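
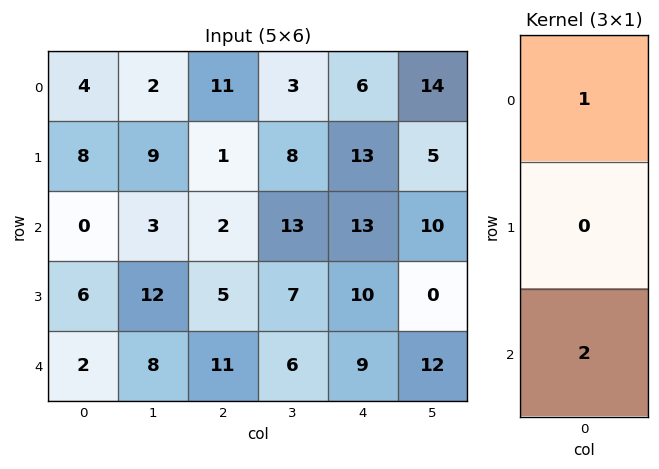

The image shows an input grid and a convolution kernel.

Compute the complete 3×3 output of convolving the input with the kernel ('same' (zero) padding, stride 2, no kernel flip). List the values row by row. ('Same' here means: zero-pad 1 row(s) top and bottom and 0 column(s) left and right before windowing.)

Output[0,0]: The receptive field on the zero-padded input at this output position is [0 / 4 / 8]. Elementwise product with the kernel and sum: 0·1 + 8·2.
Output[0,1]: The receptive field on the zero-padded input at this output position is [0 / 11 / 1]. Elementwise product with the kernel and sum: 0·1 + 1·2.

16 2 26
20 11 33
6 5 10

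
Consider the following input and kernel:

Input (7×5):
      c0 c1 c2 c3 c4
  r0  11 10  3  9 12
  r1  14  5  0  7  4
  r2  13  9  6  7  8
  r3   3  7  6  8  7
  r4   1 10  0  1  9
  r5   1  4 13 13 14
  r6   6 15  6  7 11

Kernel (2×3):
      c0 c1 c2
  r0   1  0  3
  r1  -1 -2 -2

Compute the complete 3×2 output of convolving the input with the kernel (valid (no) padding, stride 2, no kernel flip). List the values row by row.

-4 17
2 -6
-34 -40

Output[0,0]: The receptive field on the input at this output position is [11 10 3 / 14 5 0]. Elementwise product with the kernel and sum: 11·1 + 3·3 + 14·-1 + 5·-2 + 0·-2.
Output[0,1]: The receptive field on the input at this output position is [3 9 12 / 0 7 4]. Elementwise product with the kernel and sum: 3·1 + 12·3 + 0·-1 + 7·-2 + 4·-2.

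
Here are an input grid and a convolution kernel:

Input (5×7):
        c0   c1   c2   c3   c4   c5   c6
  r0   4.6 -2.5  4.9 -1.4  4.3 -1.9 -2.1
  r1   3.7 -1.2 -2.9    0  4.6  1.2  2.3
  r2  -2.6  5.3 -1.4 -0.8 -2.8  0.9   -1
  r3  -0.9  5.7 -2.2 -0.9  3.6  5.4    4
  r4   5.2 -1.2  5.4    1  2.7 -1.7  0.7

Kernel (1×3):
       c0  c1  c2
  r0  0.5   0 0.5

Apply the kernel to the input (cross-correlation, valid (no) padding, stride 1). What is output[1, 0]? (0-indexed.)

The receptive field on the input at this output position is [3.7 -1.2 -2.9]. Elementwise product with the kernel and sum: 3.7·0.5 + -2.9·0.5.

0.4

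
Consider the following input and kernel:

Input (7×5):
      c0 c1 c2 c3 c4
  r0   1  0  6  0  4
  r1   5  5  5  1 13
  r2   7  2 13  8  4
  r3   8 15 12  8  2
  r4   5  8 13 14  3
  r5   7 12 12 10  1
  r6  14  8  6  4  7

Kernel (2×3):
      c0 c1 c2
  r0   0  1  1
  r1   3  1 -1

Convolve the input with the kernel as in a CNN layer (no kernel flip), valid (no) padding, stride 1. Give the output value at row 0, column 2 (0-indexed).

7

The receptive field on the input at this output position is [6 0 4 / 5 1 13]. Elementwise product with the kernel and sum: 0·1 + 4·1 + 5·3 + 1·1 + 13·-1.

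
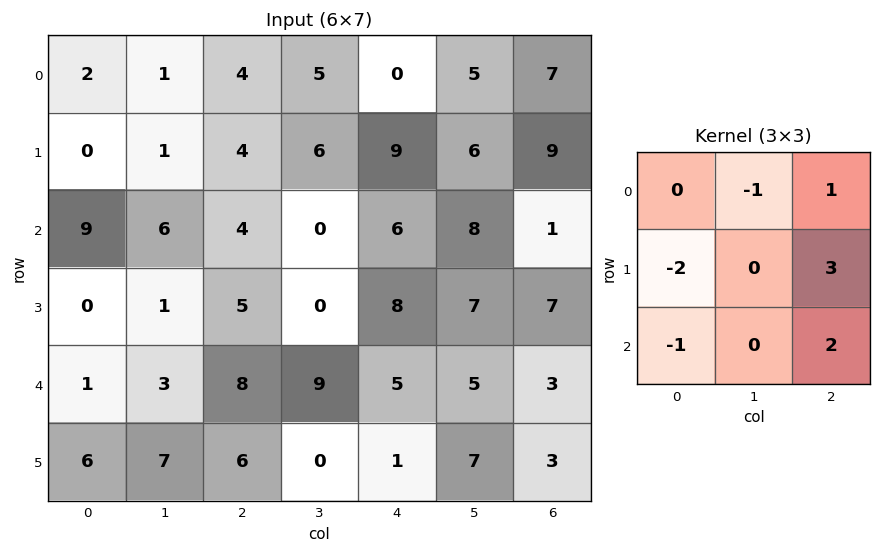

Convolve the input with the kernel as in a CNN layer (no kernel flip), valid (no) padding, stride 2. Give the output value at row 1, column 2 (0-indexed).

The receptive field on the input at this output position is [6 8 1 / 8 7 7 / 5 5 3]. Elementwise product with the kernel and sum: 8·-1 + 1·1 + 8·-2 + 7·3 + 5·-1 + 3·2.

-1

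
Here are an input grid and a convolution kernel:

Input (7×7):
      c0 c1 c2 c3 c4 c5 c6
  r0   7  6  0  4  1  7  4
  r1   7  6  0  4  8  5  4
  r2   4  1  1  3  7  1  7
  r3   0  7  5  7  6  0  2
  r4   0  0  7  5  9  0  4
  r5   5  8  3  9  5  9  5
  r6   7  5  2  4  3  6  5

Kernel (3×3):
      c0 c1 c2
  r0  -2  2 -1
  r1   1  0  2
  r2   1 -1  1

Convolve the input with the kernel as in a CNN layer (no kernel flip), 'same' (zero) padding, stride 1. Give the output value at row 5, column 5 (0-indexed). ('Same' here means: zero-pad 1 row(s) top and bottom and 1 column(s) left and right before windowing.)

The receptive field on the zero-padded input at this output position is [9 0 4 / 5 9 5 / 3 6 5]. Elementwise product with the kernel and sum: 9·-2 + 0·2 + 4·-1 + 5·1 + 5·2 + 3·1 + 6·-1 + 5·1.

-5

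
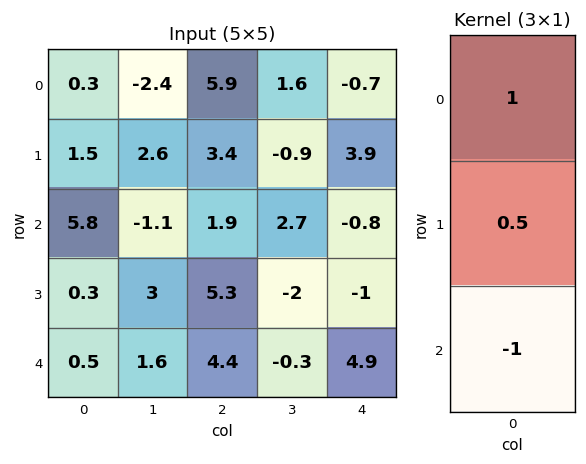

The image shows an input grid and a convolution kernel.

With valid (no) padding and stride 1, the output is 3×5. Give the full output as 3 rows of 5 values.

-4.75 0 5.7 -1.55 2.05
4.1 -0.95 -0.95 2.45 4.5
5.45 -1.2 0.15 2 -6.2

Output[0,0]: The receptive field on the input at this output position is [0.3 / 1.5 / 5.8]. Elementwise product with the kernel and sum: 0.3·1 + 1.5·0.5 + 5.8·-1.
Output[0,1]: The receptive field on the input at this output position is [-2.4 / 2.6 / -1.1]. Elementwise product with the kernel and sum: -2.4·1 + 2.6·0.5 + -1.1·-1.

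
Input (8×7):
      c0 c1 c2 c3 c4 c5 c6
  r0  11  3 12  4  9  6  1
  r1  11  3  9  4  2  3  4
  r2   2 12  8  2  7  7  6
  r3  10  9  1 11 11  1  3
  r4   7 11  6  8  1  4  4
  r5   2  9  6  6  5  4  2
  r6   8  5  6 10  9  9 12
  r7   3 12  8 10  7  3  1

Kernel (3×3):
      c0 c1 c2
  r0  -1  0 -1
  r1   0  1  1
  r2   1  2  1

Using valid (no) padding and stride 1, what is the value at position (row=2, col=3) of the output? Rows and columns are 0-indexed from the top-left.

The receptive field on the input at this output position is [2 7 7 / 11 11 1 / 8 1 4]. Elementwise product with the kernel and sum: 2·-1 + 7·-1 + 11·1 + 1·1 + 8·1 + 1·2 + 4·1.

17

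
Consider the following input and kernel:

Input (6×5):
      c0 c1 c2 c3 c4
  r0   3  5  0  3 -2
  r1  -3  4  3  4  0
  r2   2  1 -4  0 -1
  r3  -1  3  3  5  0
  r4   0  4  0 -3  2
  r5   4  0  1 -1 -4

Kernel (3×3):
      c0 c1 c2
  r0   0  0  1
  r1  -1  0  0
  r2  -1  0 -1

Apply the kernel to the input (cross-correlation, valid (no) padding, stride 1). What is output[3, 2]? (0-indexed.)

The receptive field on the input at this output position is [3 5 0 / 0 -3 2 / 1 -1 -4]. Elementwise product with the kernel and sum: 0·1 + 0·-1 + 1·-1 + -4·-1.

3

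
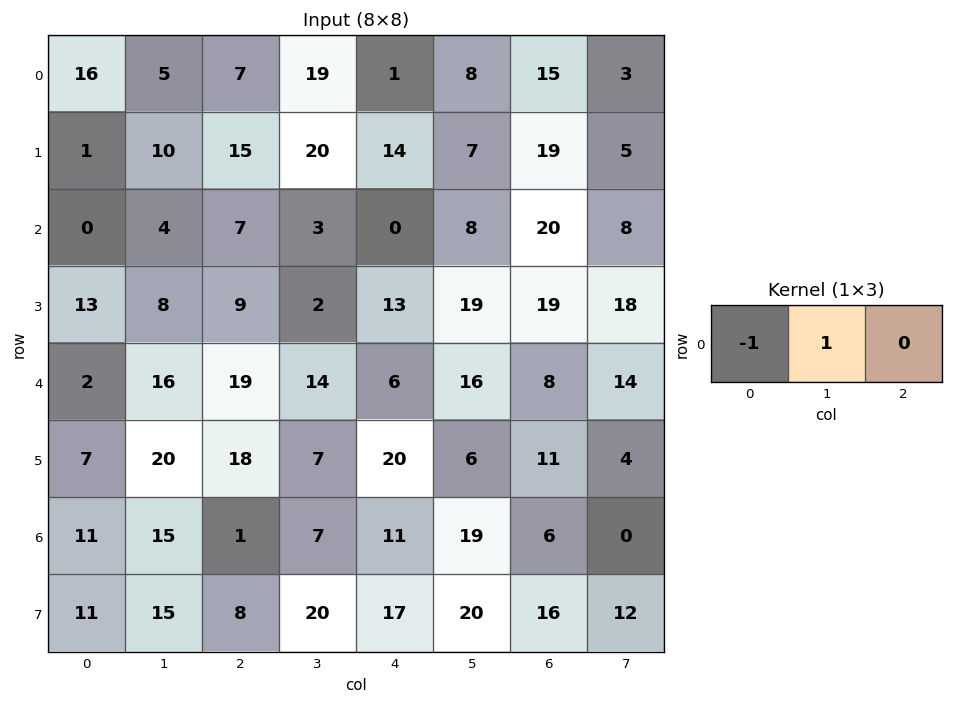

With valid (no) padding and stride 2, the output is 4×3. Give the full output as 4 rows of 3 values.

-11 12 7
4 -4 8
14 -5 10
4 6 8

Output[0,0]: The receptive field on the input at this output position is [16 5 7]. Elementwise product with the kernel and sum: 16·-1 + 5·1.
Output[0,1]: The receptive field on the input at this output position is [7 19 1]. Elementwise product with the kernel and sum: 7·-1 + 19·1.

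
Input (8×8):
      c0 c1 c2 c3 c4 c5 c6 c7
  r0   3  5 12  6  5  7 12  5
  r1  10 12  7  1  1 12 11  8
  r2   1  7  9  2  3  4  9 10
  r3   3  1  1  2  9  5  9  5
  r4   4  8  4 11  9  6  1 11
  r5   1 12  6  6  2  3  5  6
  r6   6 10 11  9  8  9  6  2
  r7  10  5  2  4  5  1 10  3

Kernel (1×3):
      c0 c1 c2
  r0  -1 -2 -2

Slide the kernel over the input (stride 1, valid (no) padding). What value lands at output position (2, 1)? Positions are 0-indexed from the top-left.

-29

The receptive field on the input at this output position is [7 9 2]. Elementwise product with the kernel and sum: 7·-1 + 9·-2 + 2·-2.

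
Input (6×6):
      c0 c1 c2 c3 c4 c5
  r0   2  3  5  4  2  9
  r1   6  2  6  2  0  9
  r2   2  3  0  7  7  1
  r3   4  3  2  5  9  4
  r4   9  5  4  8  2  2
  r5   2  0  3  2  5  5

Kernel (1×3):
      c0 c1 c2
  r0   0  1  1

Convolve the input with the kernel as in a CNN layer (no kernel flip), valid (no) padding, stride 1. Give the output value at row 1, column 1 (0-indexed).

The receptive field on the input at this output position is [2 6 2]. Elementwise product with the kernel and sum: 6·1 + 2·1.

8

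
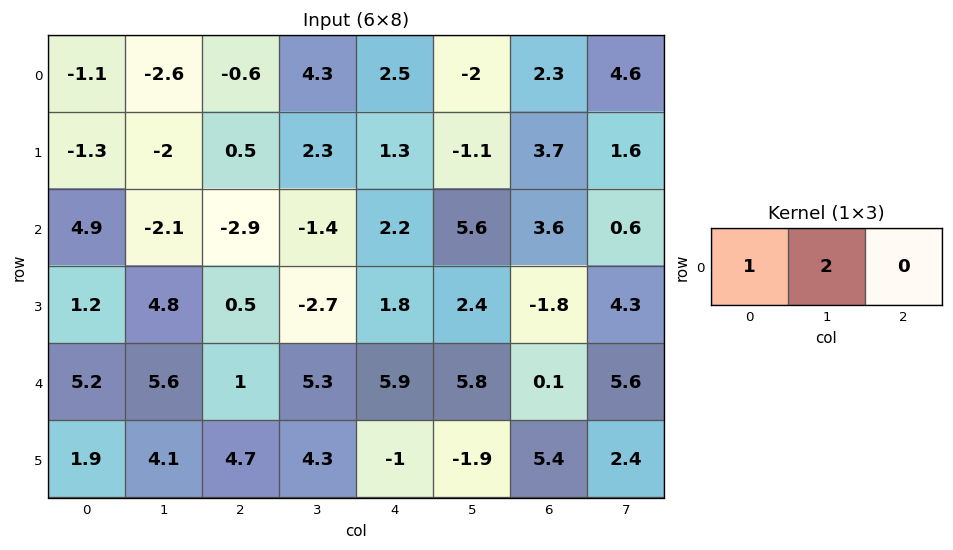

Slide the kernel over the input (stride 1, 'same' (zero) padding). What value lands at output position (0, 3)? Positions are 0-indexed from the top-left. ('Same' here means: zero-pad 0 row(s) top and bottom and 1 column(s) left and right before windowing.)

The receptive field on the zero-padded input at this output position is [-0.6 4.3 2.5]. Elementwise product with the kernel and sum: -0.6·1 + 4.3·2.

8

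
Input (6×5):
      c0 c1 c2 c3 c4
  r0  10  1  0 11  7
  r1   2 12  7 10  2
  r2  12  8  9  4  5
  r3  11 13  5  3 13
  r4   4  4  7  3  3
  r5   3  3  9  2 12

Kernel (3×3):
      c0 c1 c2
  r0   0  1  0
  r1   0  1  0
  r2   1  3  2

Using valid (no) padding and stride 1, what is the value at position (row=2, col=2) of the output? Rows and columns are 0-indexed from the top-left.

29

The receptive field on the input at this output position is [9 4 5 / 5 3 13 / 7 3 3]. Elementwise product with the kernel and sum: 4·1 + 3·1 + 7·1 + 3·3 + 3·2.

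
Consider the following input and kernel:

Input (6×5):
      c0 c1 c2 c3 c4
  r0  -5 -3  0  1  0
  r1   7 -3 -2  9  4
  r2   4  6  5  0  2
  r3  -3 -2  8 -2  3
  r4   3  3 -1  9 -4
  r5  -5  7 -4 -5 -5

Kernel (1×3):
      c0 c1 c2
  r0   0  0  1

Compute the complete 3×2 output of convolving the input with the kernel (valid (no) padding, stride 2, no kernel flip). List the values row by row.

Output[0,0]: The receptive field on the input at this output position is [-5 -3 0]. Elementwise product with the kernel and sum: 0·1.
Output[0,1]: The receptive field on the input at this output position is [0 1 0]. Elementwise product with the kernel and sum: 0·1.

0 0
5 2
-1 -4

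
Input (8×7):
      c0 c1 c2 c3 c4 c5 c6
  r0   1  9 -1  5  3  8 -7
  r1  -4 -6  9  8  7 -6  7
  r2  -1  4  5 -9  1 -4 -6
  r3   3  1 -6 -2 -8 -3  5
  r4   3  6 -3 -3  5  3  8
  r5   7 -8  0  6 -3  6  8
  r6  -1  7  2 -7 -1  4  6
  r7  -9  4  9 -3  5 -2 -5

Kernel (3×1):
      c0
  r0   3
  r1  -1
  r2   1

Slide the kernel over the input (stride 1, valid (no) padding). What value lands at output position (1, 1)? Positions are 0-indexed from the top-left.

-21

The receptive field on the input at this output position is [-6 / 4 / 1]. Elementwise product with the kernel and sum: -6·3 + 4·-1 + 1·1.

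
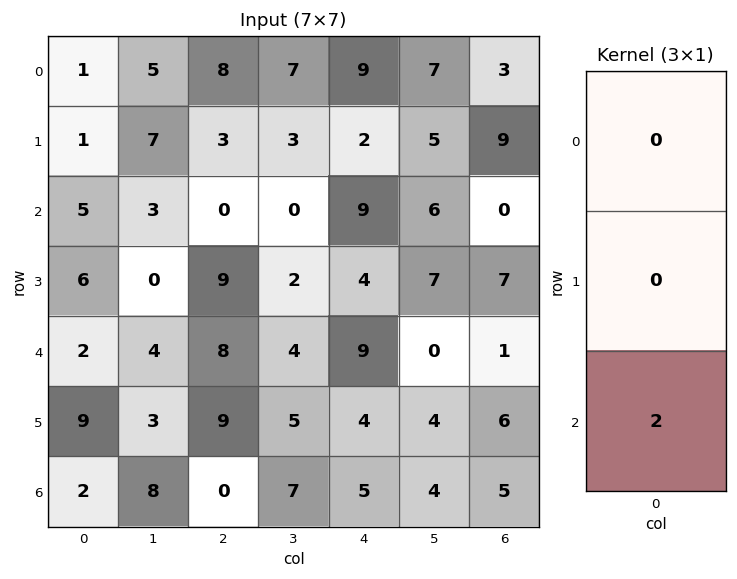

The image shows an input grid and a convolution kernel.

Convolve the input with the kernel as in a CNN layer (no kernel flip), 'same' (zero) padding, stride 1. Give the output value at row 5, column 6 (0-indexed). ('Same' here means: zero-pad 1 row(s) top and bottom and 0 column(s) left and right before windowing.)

10

The receptive field on the zero-padded input at this output position is [1 / 6 / 5]. Elementwise product with the kernel and sum: 5·2.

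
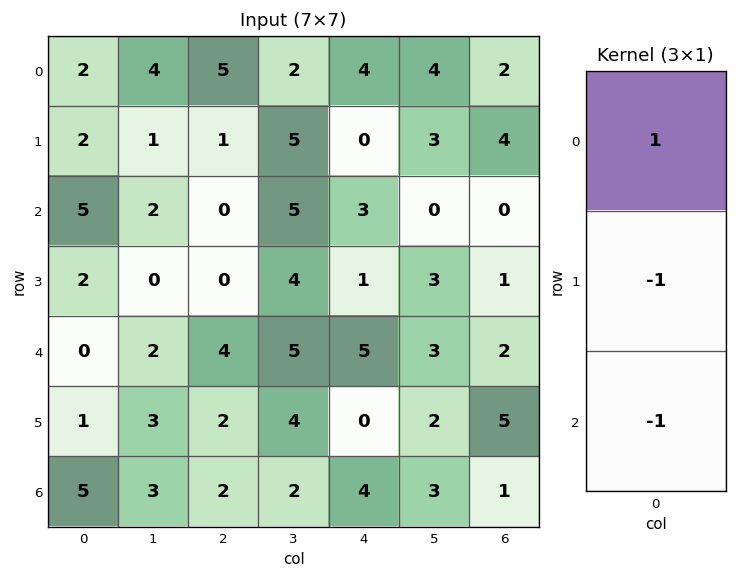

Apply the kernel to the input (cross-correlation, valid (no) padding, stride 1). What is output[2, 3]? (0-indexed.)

The receptive field on the input at this output position is [5 / 4 / 5]. Elementwise product with the kernel and sum: 5·1 + 4·-1 + 5·-1.

-4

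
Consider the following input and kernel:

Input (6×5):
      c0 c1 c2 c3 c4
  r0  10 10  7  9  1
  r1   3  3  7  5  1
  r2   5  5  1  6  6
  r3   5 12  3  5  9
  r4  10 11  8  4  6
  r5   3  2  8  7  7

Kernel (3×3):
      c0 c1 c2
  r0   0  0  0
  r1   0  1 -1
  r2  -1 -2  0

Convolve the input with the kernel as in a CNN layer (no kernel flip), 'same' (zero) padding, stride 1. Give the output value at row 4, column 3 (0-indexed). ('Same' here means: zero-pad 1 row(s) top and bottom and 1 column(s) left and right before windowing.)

The receptive field on the zero-padded input at this output position is [3 5 9 / 8 4 6 / 8 7 7]. Elementwise product with the kernel and sum: 4·1 + 6·-1 + 8·-1 + 7·-2.

-24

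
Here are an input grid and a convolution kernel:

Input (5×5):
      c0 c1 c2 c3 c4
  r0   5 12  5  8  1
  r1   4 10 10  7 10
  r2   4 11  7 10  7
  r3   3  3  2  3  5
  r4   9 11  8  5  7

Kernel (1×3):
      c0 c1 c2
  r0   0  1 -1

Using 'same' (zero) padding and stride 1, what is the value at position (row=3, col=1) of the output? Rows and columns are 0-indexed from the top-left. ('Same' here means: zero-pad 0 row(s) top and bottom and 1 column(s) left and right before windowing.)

The receptive field on the zero-padded input at this output position is [3 3 2]. Elementwise product with the kernel and sum: 3·1 + 2·-1.

1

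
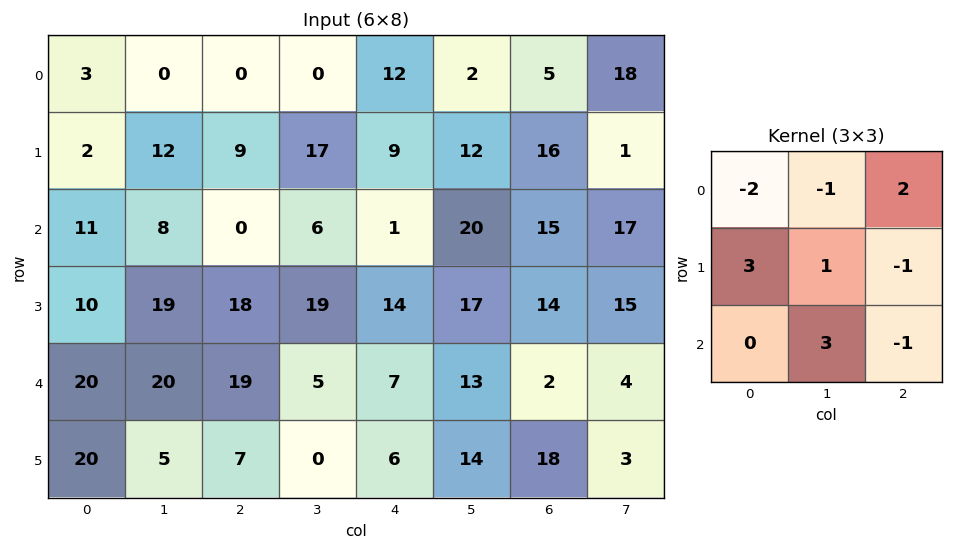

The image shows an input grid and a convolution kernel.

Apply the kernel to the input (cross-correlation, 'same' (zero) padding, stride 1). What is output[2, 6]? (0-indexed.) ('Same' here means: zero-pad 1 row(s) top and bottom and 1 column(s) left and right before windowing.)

The receptive field on the zero-padded input at this output position is [12 16 1 / 20 15 17 / 17 14 15]. Elementwise product with the kernel and sum: 12·-2 + 16·-1 + 1·2 + 20·3 + 15·1 + 17·-1 + 14·3 + 15·-1.

47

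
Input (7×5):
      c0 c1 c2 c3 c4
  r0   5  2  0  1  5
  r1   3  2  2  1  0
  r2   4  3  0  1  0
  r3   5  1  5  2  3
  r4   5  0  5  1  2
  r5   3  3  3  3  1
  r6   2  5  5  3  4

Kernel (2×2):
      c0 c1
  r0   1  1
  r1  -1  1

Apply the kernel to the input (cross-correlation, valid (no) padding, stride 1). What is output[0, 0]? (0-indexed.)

The receptive field on the input at this output position is [5 2 / 3 2]. Elementwise product with the kernel and sum: 5·1 + 2·1 + 3·-1 + 2·1.

6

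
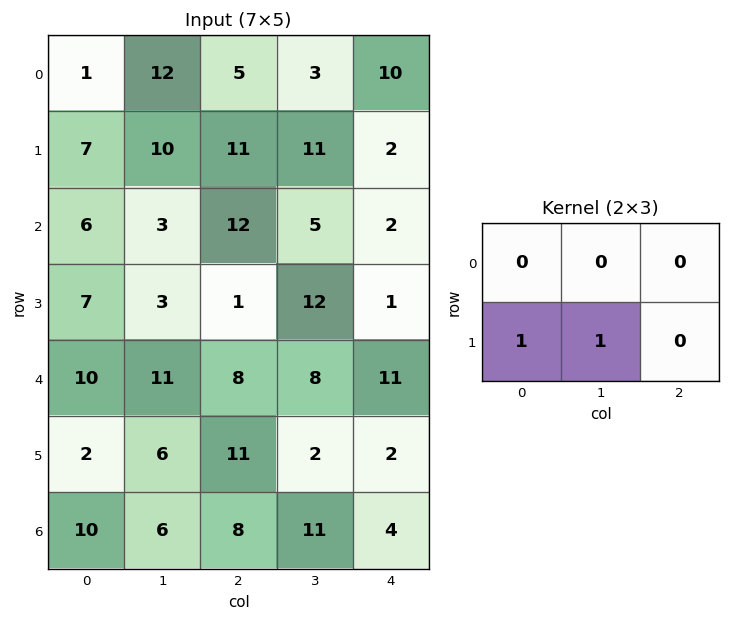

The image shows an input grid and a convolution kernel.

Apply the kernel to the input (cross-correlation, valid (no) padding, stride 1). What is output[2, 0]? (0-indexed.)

The receptive field on the input at this output position is [6 3 12 / 7 3 1]. Elementwise product with the kernel and sum: 7·1 + 3·1.

10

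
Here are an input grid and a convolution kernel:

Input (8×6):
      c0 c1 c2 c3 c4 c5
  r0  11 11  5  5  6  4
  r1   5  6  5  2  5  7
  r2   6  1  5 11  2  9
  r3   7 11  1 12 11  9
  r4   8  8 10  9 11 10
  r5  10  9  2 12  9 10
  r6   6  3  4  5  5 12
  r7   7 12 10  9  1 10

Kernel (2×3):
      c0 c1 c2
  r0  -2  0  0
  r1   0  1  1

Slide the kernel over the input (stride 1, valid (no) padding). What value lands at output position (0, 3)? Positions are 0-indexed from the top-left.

The receptive field on the input at this output position is [5 6 4 / 2 5 7]. Elementwise product with the kernel and sum: 5·-2 + 5·1 + 7·1.

2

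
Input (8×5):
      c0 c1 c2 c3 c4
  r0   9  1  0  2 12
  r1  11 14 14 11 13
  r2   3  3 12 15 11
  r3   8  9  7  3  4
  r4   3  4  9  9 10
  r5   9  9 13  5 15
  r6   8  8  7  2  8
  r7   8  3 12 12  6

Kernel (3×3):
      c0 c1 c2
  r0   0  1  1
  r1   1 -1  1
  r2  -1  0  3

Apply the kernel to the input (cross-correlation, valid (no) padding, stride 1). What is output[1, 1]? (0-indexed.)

31

The receptive field on the input at this output position is [14 14 11 / 3 12 15 / 9 7 3]. Elementwise product with the kernel and sum: 14·1 + 11·1 + 3·1 + 12·-1 + 15·1 + 9·-1 + 3·3.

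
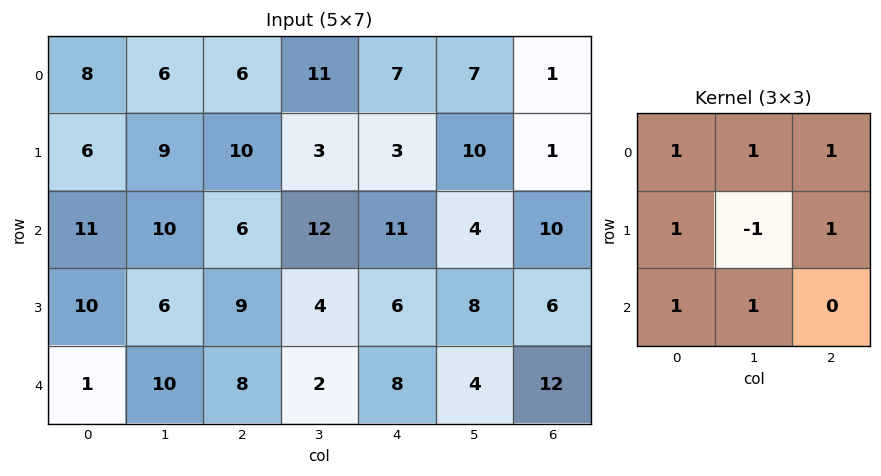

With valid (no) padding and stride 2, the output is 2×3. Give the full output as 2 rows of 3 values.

Output[0,0]: The receptive field on the input at this output position is [8 6 6 / 6 9 10 / 11 10 6]. Elementwise product with the kernel and sum: 8·1 + 6·1 + 6·1 + 6·1 + 9·-1 + 10·1 + 11·1 + 10·1.

48 52 24
51 50 41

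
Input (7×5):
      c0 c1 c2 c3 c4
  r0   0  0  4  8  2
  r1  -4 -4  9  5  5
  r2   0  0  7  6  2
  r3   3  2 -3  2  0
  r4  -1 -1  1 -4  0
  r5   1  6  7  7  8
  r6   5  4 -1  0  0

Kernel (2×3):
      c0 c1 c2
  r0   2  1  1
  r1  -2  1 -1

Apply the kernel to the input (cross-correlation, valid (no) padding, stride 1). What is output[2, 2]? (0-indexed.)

The receptive field on the input at this output position is [7 6 2 / -3 2 0]. Elementwise product with the kernel and sum: 7·2 + 6·1 + 2·1 + -3·-2 + 2·1 + 0·-1.

30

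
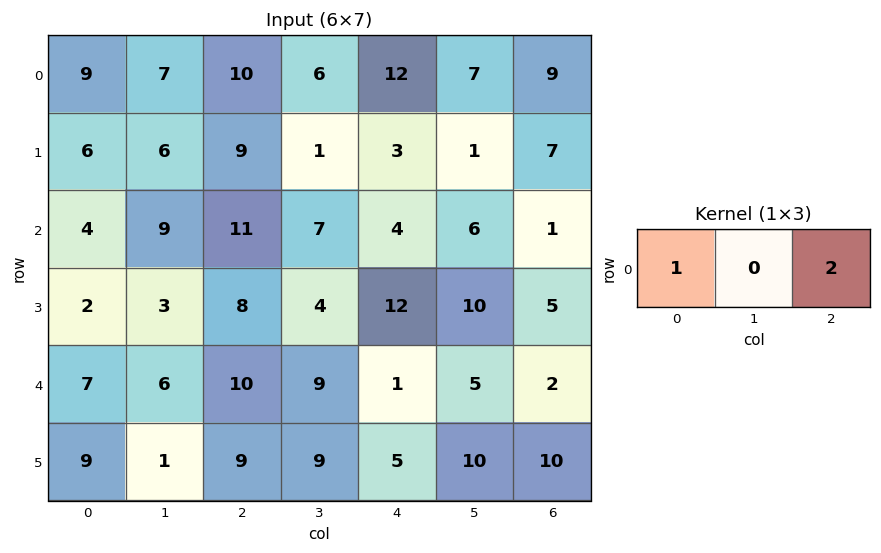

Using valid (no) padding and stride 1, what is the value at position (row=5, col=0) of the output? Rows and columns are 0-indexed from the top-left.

The receptive field on the input at this output position is [9 1 9]. Elementwise product with the kernel and sum: 9·1 + 9·2.

27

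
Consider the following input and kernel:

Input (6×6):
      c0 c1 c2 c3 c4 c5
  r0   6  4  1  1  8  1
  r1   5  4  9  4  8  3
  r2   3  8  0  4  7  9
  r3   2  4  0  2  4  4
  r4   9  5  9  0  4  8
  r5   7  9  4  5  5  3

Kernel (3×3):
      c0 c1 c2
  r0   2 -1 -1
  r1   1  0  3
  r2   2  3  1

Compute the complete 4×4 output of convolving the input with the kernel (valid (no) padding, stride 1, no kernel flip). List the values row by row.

Output[0,0]: The receptive field on the input at this output position is [6 4 1 / 5 4 9 / 3 8 0]. Elementwise product with the kernel and sum: 6·2 + 4·-1 + 1·-1 + 5·1 + 9·3 + 3·2 + 8·3 + 0·1.

69 42 45 44
16 25 37 48
42 59 23 26
81 46 43 48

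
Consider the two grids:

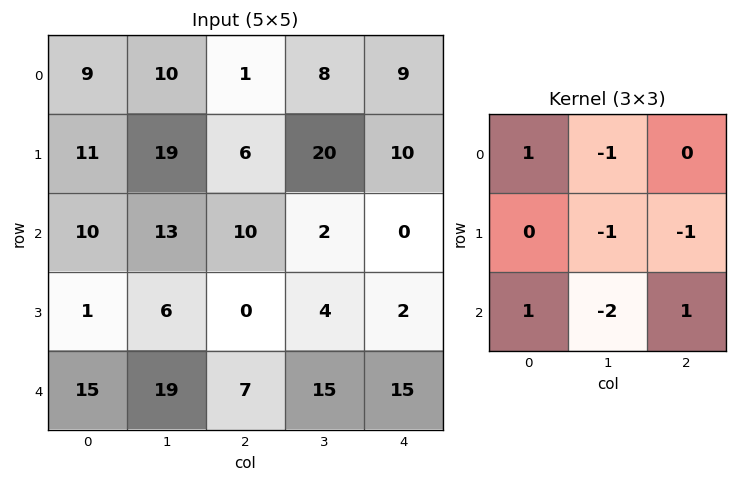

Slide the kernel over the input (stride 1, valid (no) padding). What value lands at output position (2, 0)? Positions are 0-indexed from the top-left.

The receptive field on the input at this output position is [10 13 10 / 1 6 0 / 15 19 7]. Elementwise product with the kernel and sum: 10·1 + 13·-1 + 6·-1 + 0·-1 + 15·1 + 19·-2 + 7·1.

-25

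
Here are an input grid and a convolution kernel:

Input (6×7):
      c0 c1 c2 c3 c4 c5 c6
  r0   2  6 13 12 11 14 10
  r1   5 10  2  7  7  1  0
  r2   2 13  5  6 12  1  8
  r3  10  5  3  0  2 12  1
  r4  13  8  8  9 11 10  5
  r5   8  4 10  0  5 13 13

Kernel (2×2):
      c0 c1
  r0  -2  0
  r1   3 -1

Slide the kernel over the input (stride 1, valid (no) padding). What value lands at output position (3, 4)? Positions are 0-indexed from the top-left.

19

The receptive field on the input at this output position is [2 12 / 11 10]. Elementwise product with the kernel and sum: 2·-2 + 11·3 + 10·-1.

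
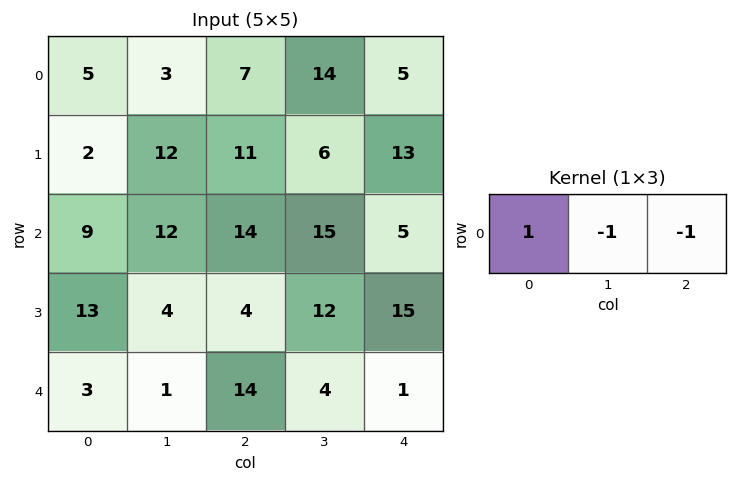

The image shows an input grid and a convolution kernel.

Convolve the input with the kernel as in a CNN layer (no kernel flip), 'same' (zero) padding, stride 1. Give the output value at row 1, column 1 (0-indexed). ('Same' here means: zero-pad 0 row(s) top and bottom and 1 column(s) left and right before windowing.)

The receptive field on the zero-padded input at this output position is [2 12 11]. Elementwise product with the kernel and sum: 2·1 + 12·-1 + 11·-1.

-21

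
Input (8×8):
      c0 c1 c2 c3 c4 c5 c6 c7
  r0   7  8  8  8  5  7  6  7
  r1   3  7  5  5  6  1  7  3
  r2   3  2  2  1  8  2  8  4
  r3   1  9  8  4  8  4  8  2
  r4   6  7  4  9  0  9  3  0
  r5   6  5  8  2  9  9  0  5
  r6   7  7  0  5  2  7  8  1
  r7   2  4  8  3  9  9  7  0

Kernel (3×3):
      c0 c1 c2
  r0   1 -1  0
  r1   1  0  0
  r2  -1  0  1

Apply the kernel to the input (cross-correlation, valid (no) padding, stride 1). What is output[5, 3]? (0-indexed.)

4

The receptive field on the input at this output position is [2 9 9 / 5 2 7 / 3 9 9]. Elementwise product with the kernel and sum: 2·1 + 9·-1 + 5·1 + 3·-1 + 9·1.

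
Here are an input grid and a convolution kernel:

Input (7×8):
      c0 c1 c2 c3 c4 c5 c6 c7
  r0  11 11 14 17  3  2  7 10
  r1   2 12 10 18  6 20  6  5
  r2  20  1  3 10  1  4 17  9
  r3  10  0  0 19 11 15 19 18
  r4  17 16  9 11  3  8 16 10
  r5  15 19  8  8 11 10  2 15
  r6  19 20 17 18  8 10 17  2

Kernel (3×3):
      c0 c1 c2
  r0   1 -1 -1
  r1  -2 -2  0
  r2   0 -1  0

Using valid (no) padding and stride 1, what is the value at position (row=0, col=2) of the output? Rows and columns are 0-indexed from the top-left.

The receptive field on the input at this output position is [14 17 3 / 10 18 6 / 3 10 1]. Elementwise product with the kernel and sum: 14·1 + 17·-1 + 3·-1 + 10·-2 + 18·-2 + 10·-1.

-72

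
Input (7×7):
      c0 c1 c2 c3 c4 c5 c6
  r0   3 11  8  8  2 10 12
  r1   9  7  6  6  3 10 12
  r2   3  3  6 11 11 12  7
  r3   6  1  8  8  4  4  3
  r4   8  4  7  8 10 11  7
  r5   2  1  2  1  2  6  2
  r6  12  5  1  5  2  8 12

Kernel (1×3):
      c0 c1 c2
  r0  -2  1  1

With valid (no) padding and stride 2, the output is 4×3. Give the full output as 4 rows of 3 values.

Output[0,0]: The receptive field on the input at this output position is [3 11 8]. Elementwise product with the kernel and sum: 3·-2 + 11·1 + 8·1.

13 -6 18
3 10 -3
-5 4 -2
-18 5 16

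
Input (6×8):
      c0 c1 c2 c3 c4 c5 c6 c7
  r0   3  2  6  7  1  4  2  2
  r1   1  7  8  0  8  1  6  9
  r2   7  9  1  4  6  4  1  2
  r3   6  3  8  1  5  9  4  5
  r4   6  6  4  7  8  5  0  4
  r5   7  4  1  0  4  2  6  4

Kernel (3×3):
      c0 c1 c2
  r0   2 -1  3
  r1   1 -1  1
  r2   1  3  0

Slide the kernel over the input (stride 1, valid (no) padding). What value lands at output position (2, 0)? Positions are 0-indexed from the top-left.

The receptive field on the input at this output position is [7 9 1 / 6 3 8 / 6 6 4]. Elementwise product with the kernel and sum: 7·2 + 9·-1 + 1·3 + 6·1 + 3·-1 + 8·1 + 6·1 + 6·3.

43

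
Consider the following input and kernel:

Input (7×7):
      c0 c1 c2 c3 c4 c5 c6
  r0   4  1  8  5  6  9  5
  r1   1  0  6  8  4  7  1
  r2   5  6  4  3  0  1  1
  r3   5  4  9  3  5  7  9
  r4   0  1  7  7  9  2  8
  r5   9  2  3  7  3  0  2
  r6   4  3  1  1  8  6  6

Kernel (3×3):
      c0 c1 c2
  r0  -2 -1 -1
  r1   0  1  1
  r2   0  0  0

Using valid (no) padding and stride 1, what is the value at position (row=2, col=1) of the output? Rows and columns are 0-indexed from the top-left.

-7

The receptive field on the input at this output position is [6 4 3 / 4 9 3 / 1 7 7]. Elementwise product with the kernel and sum: 6·-2 + 4·-1 + 3·-1 + 9·1 + 3·1.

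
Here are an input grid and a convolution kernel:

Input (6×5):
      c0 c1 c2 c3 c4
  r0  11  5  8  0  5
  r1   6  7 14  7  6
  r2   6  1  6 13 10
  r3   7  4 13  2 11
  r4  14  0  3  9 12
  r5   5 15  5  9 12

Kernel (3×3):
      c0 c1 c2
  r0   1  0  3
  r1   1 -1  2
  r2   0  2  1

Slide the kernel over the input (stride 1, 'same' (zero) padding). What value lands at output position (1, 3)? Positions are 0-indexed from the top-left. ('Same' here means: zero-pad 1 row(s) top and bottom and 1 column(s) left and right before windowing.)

The receptive field on the zero-padded input at this output position is [8 0 5 / 14 7 6 / 6 13 10]. Elementwise product with the kernel and sum: 8·1 + 5·3 + 14·1 + 7·-1 + 6·2 + 13·2 + 10·1.

78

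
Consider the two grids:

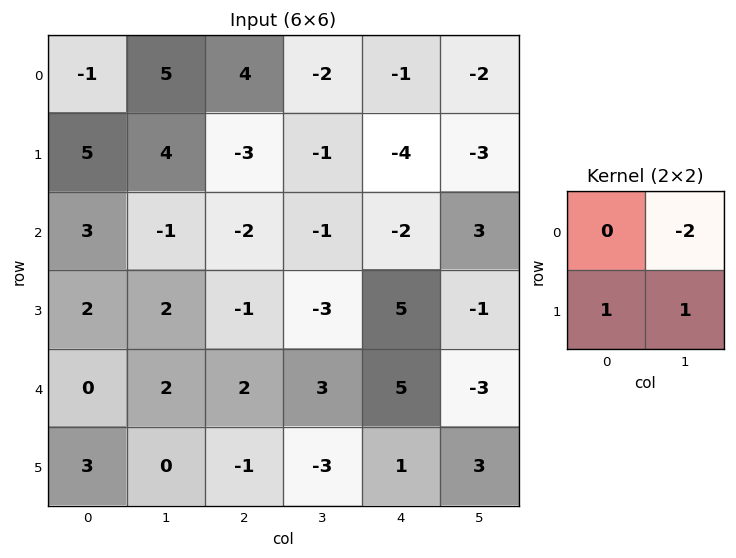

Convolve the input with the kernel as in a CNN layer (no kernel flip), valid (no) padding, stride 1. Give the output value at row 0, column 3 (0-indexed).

The receptive field on the input at this output position is [-2 -1 / -1 -4]. Elementwise product with the kernel and sum: -1·-2 + -1·1 + -4·1.

-3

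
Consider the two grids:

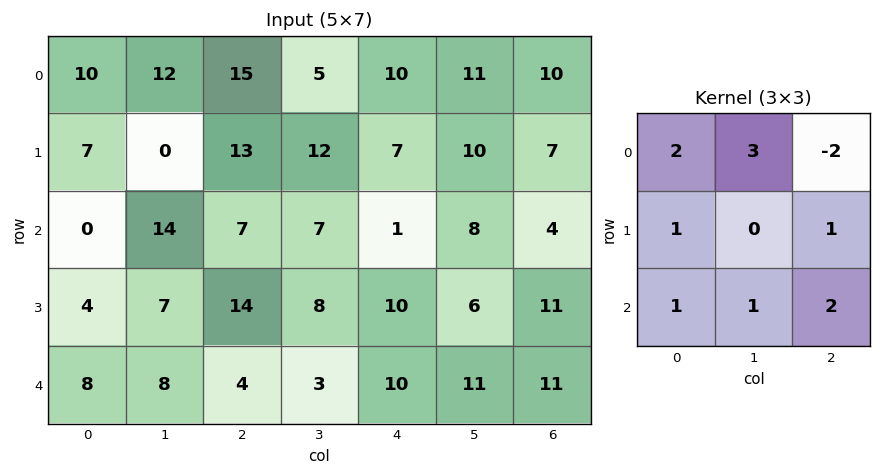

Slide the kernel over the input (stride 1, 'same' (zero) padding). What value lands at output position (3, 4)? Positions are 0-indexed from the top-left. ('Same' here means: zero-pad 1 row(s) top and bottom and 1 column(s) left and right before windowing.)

The receptive field on the zero-padded input at this output position is [7 1 8 / 8 10 6 / 3 10 11]. Elementwise product with the kernel and sum: 7·2 + 1·3 + 8·-2 + 8·1 + 6·1 + 3·1 + 10·1 + 11·2.

50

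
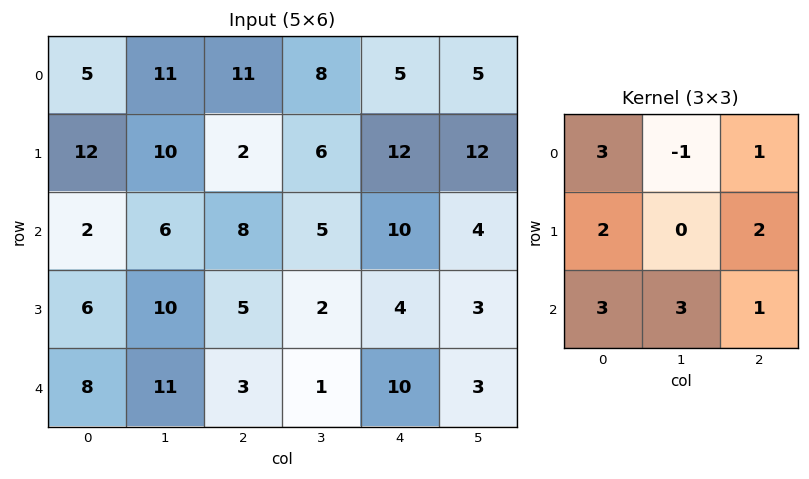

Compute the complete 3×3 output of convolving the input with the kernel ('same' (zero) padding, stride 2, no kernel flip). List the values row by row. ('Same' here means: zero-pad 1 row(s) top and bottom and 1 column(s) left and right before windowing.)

Output[0,0]: The receptive field on the zero-padded input at this output position is [0 0 0 / 0 5 11 / 0 12 10]. Elementwise product with the kernel and sum: 0·3 + 0·-1 + 0·1 + 0·2 + 11·2 + 0·3 + 12·3 + 10·1.

68 80 92
38 103 57
26 51 13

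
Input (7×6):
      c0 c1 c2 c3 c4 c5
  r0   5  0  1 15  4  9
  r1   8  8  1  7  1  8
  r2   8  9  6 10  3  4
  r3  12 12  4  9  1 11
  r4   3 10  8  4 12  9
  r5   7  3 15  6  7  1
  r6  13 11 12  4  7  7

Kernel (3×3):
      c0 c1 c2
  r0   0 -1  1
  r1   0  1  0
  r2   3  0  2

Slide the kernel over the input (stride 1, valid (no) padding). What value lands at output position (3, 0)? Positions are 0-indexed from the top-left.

53

The receptive field on the input at this output position is [12 12 4 / 3 10 8 / 7 3 15]. Elementwise product with the kernel and sum: 12·-1 + 4·1 + 10·1 + 7·3 + 15·2.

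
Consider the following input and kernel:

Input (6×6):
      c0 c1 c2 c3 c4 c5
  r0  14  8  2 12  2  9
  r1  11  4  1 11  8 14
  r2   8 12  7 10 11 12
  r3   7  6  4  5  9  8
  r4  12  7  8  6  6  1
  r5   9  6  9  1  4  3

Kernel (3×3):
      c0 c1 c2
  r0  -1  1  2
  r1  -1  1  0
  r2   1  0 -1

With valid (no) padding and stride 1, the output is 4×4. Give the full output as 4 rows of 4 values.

-8 17 20 3
2 15 24 23
21 14 28 34
2 14 22 18

Output[0,0]: The receptive field on the input at this output position is [14 8 2 / 11 4 1 / 8 12 7]. Elementwise product with the kernel and sum: 14·-1 + 8·1 + 2·2 + 11·-1 + 4·1 + 8·1 + 7·-1.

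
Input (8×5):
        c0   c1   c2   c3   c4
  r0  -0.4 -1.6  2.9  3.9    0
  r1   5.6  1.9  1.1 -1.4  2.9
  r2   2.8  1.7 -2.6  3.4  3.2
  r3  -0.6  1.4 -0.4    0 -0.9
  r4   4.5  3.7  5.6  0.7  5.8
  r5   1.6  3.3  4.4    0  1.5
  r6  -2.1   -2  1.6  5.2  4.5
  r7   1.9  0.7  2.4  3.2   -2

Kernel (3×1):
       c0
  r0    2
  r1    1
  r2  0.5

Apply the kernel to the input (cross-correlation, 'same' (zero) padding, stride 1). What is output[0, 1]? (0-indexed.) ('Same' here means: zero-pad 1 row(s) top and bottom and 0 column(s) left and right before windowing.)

The receptive field on the zero-padded input at this output position is [0 / -1.6 / 1.9]. Elementwise product with the kernel and sum: 0·2 + -1.6·1 + 1.9·0.5.

-0.65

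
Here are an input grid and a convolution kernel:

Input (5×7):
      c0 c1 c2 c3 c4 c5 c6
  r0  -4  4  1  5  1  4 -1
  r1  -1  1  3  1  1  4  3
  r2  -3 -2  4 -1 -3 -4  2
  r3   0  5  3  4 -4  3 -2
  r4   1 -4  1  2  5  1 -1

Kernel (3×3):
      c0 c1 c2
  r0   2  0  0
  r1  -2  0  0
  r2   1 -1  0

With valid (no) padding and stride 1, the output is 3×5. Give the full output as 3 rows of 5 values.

-7 0 1 10 1
-1 8 -3 12 1
-1 -19 1 -13 6

Output[0,0]: The receptive field on the input at this output position is [-4 4 1 / -1 1 3 / -3 -2 4]. Elementwise product with the kernel and sum: -4·2 + -1·-2 + -3·1 + -2·-1.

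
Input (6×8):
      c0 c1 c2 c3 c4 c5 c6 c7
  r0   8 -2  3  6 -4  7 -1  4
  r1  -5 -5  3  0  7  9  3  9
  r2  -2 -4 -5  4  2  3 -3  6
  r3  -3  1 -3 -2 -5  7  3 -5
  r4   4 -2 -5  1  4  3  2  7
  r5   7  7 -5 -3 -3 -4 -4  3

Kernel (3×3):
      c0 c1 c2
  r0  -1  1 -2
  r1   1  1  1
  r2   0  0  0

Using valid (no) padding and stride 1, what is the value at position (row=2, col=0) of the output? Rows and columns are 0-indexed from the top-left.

3

The receptive field on the input at this output position is [-2 -4 -5 / -3 1 -3 / 4 -2 -5]. Elementwise product with the kernel and sum: -2·-1 + -4·1 + -5·-2 + -3·1 + 1·1 + -3·1.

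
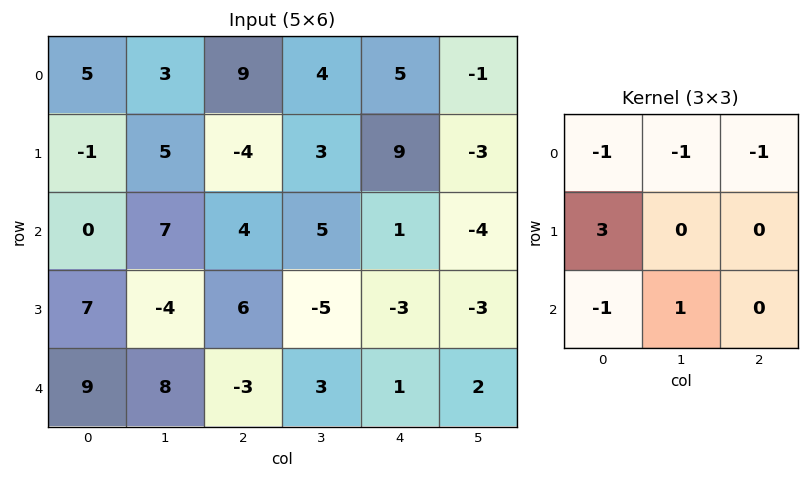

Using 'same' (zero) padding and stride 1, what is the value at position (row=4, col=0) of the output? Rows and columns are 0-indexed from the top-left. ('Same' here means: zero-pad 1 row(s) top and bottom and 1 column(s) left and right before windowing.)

The receptive field on the zero-padded input at this output position is [0 7 -4 / 0 9 8 / 0 0 0]. Elementwise product with the kernel and sum: 0·-1 + 7·-1 + -4·-1 + 0·3 + 0·-1 + 0·1.

-3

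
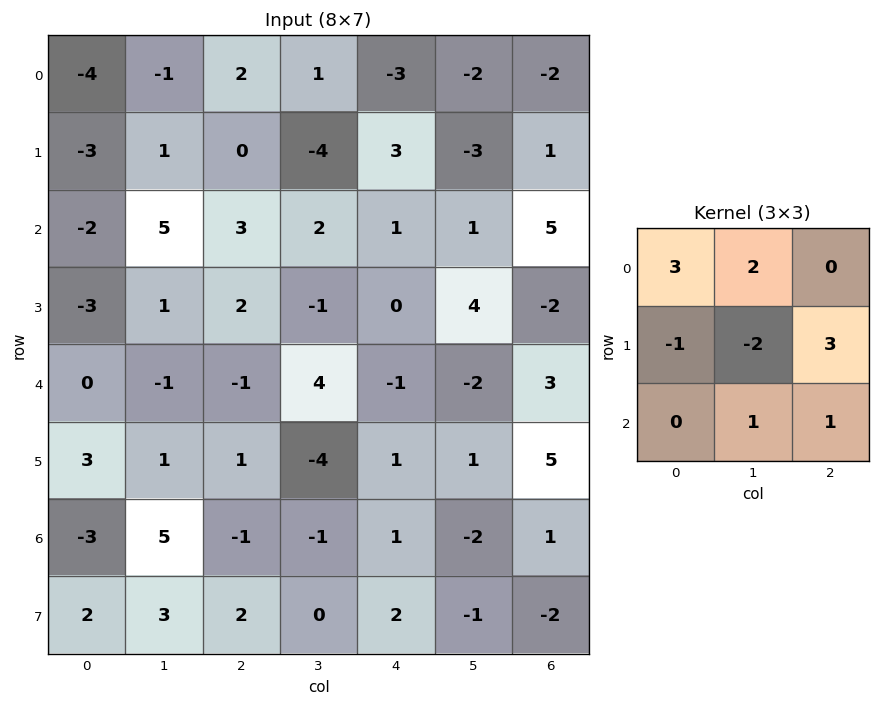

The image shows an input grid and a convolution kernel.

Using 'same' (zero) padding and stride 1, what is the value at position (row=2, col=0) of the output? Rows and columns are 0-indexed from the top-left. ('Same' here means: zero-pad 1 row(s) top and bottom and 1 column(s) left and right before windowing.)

11

The receptive field on the zero-padded input at this output position is [0 -3 1 / 0 -2 5 / 0 -3 1]. Elementwise product with the kernel and sum: 0·3 + -3·2 + 0·-1 + -2·-2 + 5·3 + -3·1 + 1·1.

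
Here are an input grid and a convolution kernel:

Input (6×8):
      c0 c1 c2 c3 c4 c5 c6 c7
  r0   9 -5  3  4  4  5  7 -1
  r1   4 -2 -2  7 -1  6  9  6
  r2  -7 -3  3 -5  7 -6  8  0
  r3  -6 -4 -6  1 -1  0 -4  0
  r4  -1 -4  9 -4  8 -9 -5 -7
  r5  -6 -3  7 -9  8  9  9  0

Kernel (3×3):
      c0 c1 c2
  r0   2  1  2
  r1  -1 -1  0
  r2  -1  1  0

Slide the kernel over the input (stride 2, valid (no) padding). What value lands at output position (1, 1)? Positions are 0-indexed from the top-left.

7

The receptive field on the input at this output position is [3 -5 7 / -6 1 -1 / 9 -4 8]. Elementwise product with the kernel and sum: 3·2 + -5·1 + 7·2 + -6·-1 + 1·-1 + 9·-1 + -4·1.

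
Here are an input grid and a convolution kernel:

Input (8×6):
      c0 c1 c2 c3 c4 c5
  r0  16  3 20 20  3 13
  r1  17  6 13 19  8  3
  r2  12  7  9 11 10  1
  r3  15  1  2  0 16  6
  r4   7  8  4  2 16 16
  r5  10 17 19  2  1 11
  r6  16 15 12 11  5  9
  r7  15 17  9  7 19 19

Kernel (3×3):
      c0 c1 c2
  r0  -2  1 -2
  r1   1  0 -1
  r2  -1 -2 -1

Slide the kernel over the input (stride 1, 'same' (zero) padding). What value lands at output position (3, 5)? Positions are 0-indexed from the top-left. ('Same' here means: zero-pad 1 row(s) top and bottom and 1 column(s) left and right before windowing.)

The receptive field on the zero-padded input at this output position is [10 1 0 / 16 6 0 / 16 16 0]. Elementwise product with the kernel and sum: 10·-2 + 1·1 + 0·-2 + 16·1 + 0·-1 + 16·-1 + 16·-2 + 0·-1.

-51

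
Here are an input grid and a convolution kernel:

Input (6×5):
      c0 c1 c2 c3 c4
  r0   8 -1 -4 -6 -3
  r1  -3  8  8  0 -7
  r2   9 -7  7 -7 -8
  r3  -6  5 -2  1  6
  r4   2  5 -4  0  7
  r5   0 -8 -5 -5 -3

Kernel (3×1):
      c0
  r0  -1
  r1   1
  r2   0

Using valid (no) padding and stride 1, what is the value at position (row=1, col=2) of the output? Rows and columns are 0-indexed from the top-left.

-1

The receptive field on the input at this output position is [8 / 7 / -2]. Elementwise product with the kernel and sum: 8·-1 + 7·1.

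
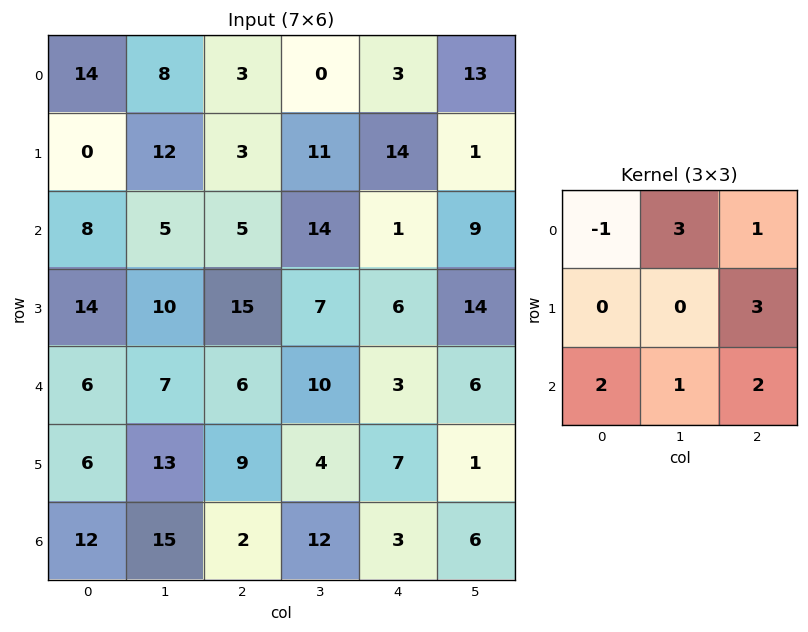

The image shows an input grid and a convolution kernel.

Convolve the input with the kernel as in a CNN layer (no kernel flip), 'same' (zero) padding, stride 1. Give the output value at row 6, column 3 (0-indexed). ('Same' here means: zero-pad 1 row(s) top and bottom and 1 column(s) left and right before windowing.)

19

The receptive field on the zero-padded input at this output position is [9 4 7 / 2 12 3 / 0 0 0]. Elementwise product with the kernel and sum: 9·-1 + 4·3 + 7·1 + 3·3 + 0·2 + 0·1 + 0·2.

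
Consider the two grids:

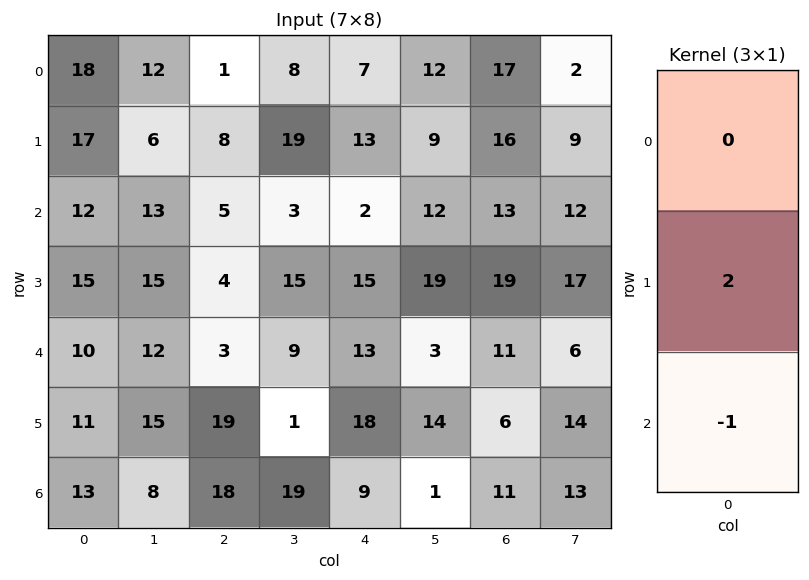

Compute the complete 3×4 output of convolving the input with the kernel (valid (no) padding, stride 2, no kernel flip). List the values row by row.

22 11 24 19
20 5 17 27
9 20 27 1

Output[0,0]: The receptive field on the input at this output position is [18 / 17 / 12]. Elementwise product with the kernel and sum: 17·2 + 12·-1.
Output[0,1]: The receptive field on the input at this output position is [1 / 8 / 5]. Elementwise product with the kernel and sum: 8·2 + 5·-1.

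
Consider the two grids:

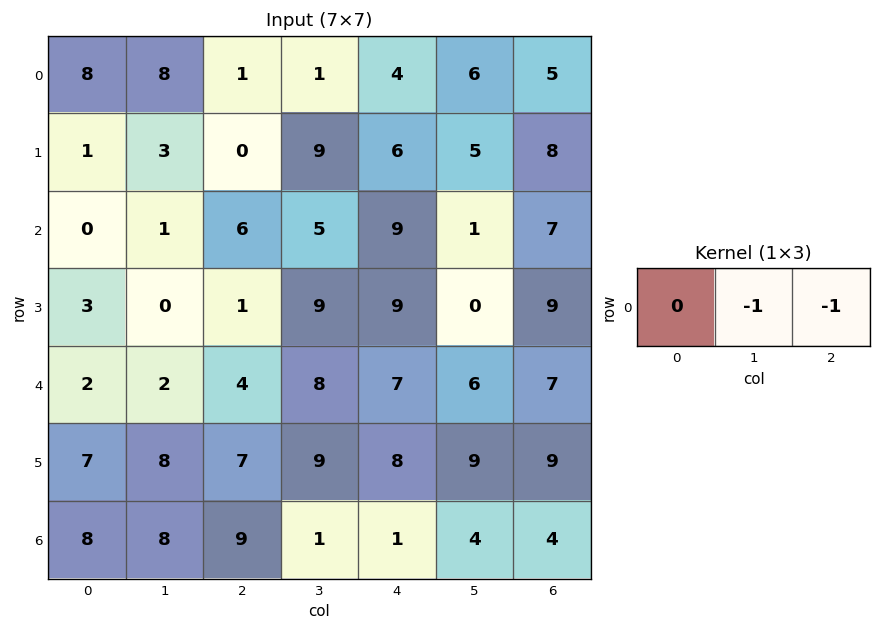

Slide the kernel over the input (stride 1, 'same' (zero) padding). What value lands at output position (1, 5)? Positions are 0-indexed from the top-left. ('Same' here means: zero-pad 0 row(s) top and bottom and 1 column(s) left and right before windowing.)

The receptive field on the zero-padded input at this output position is [6 5 8]. Elementwise product with the kernel and sum: 5·-1 + 8·-1.

-13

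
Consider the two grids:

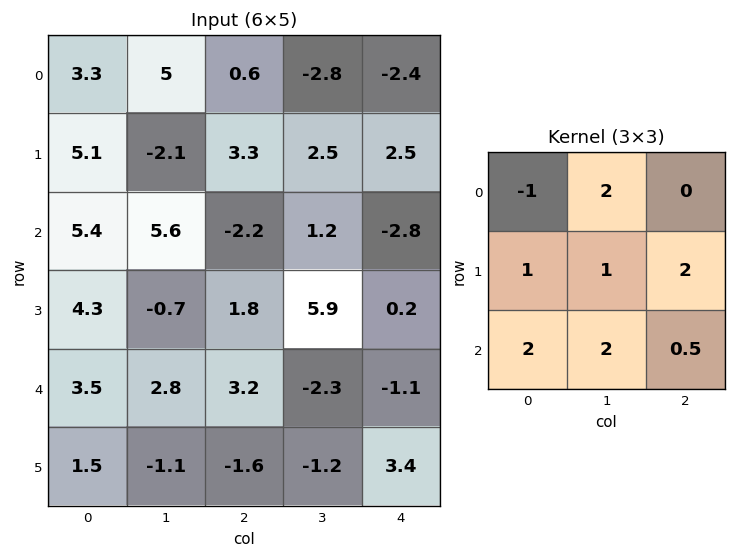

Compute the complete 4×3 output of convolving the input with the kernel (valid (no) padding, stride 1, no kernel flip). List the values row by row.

37.2 9.8 1.2
5.4 19.65 10.6
27.2 13.75 13.95
7 -0.3 4.8

Output[0,0]: The receptive field on the input at this output position is [3.3 5 0.6 / 5.1 -2.1 3.3 / 5.4 5.6 -2.2]. Elementwise product with the kernel and sum: 3.3·-1 + 5·2 + 5.1·1 + -2.1·1 + 3.3·2 + 5.4·2 + 5.6·2 + -2.2·0.5.
Output[0,1]: The receptive field on the input at this output position is [5 0.6 -2.8 / -2.1 3.3 2.5 / 5.6 -2.2 1.2]. Elementwise product with the kernel and sum: 5·-1 + 0.6·2 + -2.1·1 + 3.3·1 + 2.5·2 + 5.6·2 + -2.2·2 + 1.2·0.5.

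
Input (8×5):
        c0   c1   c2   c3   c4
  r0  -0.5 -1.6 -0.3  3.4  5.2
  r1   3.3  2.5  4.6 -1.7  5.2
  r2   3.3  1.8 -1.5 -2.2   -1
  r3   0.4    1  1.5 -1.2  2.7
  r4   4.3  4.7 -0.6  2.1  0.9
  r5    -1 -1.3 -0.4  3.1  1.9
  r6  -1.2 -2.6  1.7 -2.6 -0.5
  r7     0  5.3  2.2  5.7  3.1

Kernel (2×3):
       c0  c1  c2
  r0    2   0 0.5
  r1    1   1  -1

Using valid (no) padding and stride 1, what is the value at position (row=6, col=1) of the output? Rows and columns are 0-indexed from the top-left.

The receptive field on the input at this output position is [-2.6 1.7 -2.6 / 5.3 2.2 5.7]. Elementwise product with the kernel and sum: -2.6·2 + -2.6·0.5 + 5.3·1 + 2.2·1 + 5.7·-1.

-4.7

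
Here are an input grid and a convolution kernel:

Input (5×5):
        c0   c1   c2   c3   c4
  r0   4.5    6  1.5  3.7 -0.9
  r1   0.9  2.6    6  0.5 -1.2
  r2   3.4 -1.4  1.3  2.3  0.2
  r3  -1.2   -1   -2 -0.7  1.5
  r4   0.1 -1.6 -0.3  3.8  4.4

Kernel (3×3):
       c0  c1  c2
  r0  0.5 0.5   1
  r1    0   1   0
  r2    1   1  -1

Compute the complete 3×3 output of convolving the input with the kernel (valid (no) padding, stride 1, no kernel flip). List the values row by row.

Output[0,0]: The receptive field on the input at this output position is [4.5 6 1.5 / 0.9 2.6 6 / 3.4 -1.4 1.3]. Elementwise product with the kernel and sum: 4.5·0.5 + 6·0.5 + 1.5·1 + 2.6·1 + 3.4·1 + -1.4·1 + 1.3·-1.
Output[0,1]: The receptive field on the input at this output position is [6 1.5 3.7 / 2.6 6 0.5 / -1.4 1.3 2.3]. Elementwise product with the kernel and sum: 6·0.5 + 1.5·0.5 + 3.7·1 + 6·1 + -1.4·1 + 1.3·1 + 2.3·-1.

10.05 11.05 5.6
6.15 3.8 0.15
0.1 -5.45 0.4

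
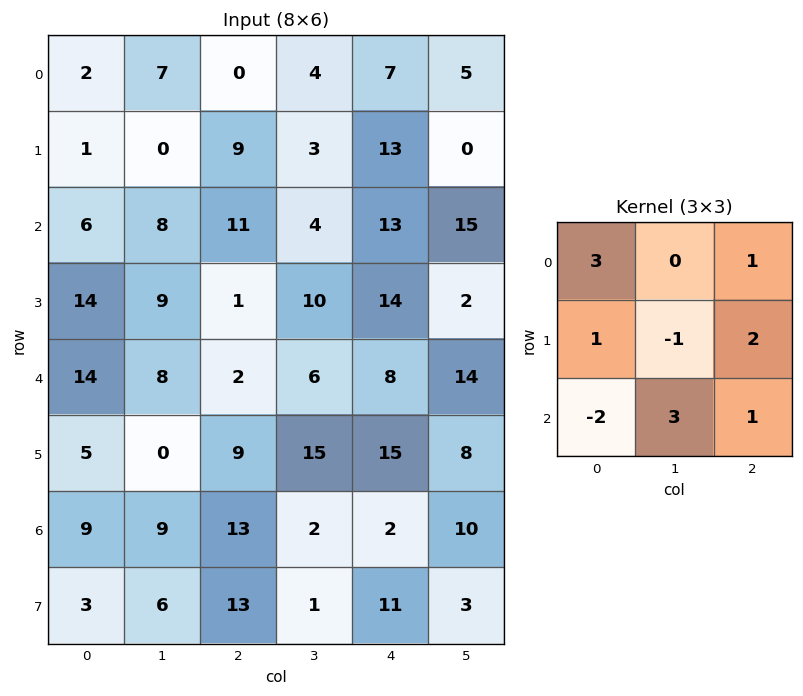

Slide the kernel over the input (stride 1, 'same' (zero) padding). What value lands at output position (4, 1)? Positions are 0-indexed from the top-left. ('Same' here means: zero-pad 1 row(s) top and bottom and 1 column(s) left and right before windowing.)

52

The receptive field on the zero-padded input at this output position is [14 9 1 / 14 8 2 / 5 0 9]. Elementwise product with the kernel and sum: 14·3 + 1·1 + 14·1 + 8·-1 + 2·2 + 5·-2 + 0·3 + 9·1.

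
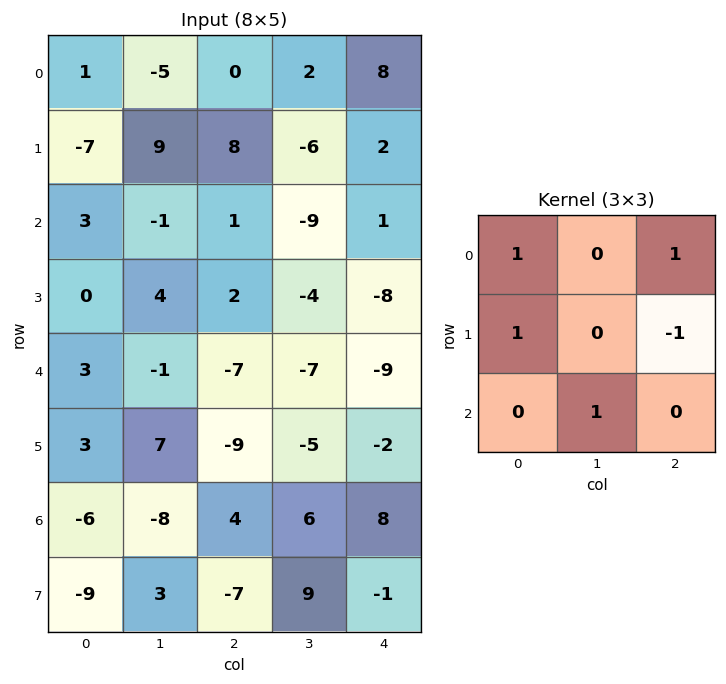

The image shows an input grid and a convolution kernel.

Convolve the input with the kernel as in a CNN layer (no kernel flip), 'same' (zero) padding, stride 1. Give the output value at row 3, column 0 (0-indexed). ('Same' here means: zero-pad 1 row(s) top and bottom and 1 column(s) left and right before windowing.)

-2

The receptive field on the zero-padded input at this output position is [0 3 -1 / 0 0 4 / 0 3 -1]. Elementwise product with the kernel and sum: 0·1 + -1·1 + 0·1 + 4·-1 + 3·1.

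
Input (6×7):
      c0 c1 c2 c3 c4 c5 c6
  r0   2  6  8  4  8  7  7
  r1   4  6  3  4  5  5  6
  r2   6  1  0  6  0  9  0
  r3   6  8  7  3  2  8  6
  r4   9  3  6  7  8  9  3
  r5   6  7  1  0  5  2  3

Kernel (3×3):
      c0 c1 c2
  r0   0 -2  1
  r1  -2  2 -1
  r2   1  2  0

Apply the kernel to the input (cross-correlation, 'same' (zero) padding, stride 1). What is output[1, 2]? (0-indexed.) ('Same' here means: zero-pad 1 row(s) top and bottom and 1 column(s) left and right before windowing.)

-21

The receptive field on the zero-padded input at this output position is [6 8 4 / 6 3 4 / 1 0 6]. Elementwise product with the kernel and sum: 8·-2 + 4·1 + 6·-2 + 3·2 + 4·-1 + 1·1 + 0·2.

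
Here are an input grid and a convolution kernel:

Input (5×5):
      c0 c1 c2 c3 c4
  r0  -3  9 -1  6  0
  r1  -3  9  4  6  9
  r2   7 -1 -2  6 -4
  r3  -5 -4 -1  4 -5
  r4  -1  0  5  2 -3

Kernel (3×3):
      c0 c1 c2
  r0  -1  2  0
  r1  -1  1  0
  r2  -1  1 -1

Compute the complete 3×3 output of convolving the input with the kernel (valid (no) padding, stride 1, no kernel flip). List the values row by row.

Output[0,0]: The receptive field on the input at this output position is [-3 9 -1 / -3 9 4 / 7 -1 -2]. Elementwise product with the kernel and sum: -3·-1 + 9·2 + -3·-1 + 9·1 + 7·-1 + -1·1 + -2·-1.
Output[0,1]: The receptive field on the input at this output position is [9 -1 6 / 9 4 6 / -1 -2 6]. Elementwise product with the kernel and sum: 9·-1 + -1·2 + 9·-1 + 4·1 + -1·-1 + -2·1 + 6·-1.

27 -23 27
15 -3 26
-12 3 19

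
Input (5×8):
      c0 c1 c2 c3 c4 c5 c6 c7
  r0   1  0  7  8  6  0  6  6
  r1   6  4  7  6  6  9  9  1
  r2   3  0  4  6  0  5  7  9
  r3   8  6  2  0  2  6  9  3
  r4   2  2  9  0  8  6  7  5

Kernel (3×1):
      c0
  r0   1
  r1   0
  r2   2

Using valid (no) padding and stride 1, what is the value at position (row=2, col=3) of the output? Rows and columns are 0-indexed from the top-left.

6

The receptive field on the input at this output position is [6 / 0 / 0]. Elementwise product with the kernel and sum: 6·1 + 0·2.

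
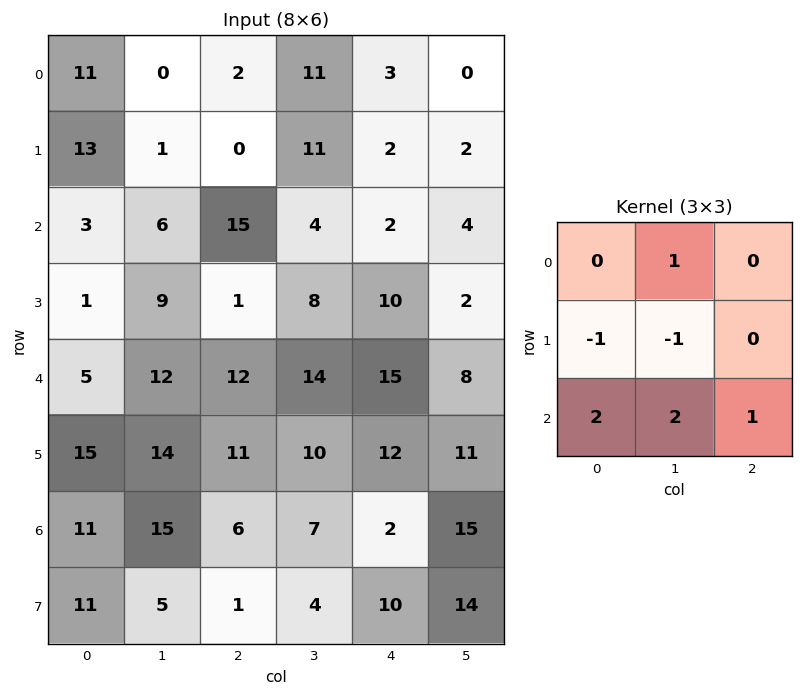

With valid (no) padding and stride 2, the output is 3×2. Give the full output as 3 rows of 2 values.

19 40
42 62
41 21

Output[0,0]: The receptive field on the input at this output position is [11 0 2 / 13 1 0 / 3 6 15]. Elementwise product with the kernel and sum: 0·1 + 13·-1 + 1·-1 + 3·2 + 6·2 + 15·1.
Output[0,1]: The receptive field on the input at this output position is [2 11 3 / 0 11 2 / 15 4 2]. Elementwise product with the kernel and sum: 11·1 + 0·-1 + 11·-1 + 15·2 + 4·2 + 2·1.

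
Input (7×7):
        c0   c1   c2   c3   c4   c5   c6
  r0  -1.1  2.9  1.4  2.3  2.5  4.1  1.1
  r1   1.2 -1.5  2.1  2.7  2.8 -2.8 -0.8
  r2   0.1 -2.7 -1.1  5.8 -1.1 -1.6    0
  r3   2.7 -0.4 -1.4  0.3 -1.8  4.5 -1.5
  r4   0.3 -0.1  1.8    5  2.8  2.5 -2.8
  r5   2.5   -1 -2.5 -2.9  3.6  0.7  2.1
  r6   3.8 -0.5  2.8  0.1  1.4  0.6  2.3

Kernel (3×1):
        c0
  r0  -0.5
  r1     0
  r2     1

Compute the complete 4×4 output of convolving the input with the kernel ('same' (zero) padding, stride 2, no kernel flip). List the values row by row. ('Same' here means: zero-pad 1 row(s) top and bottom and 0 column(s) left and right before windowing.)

1.2 2.1 2.8 -0.8
2.1 -2.45 -3.2 -1.1
1.15 -1.8 4.5 2.85
-1.25 1.25 -1.8 -1.05

Output[0,0]: The receptive field on the zero-padded input at this output position is [0 / -1.1 / 1.2]. Elementwise product with the kernel and sum: 0·-0.5 + 1.2·1.
Output[0,1]: The receptive field on the zero-padded input at this output position is [0 / 1.4 / 2.1]. Elementwise product with the kernel and sum: 0·-0.5 + 2.1·1.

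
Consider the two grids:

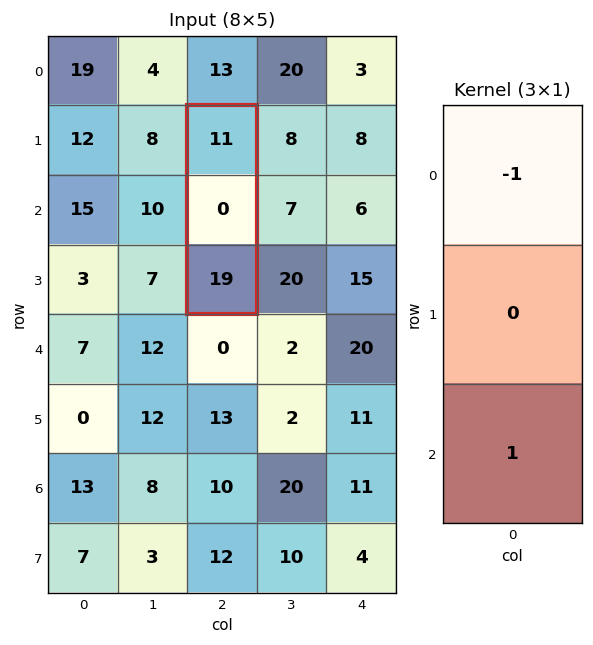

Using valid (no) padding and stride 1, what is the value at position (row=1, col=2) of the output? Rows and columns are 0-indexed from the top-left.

The receptive field on the input at this output position is [11 / 0 / 19]. Elementwise product with the kernel and sum: 11·-1 + 19·1.

8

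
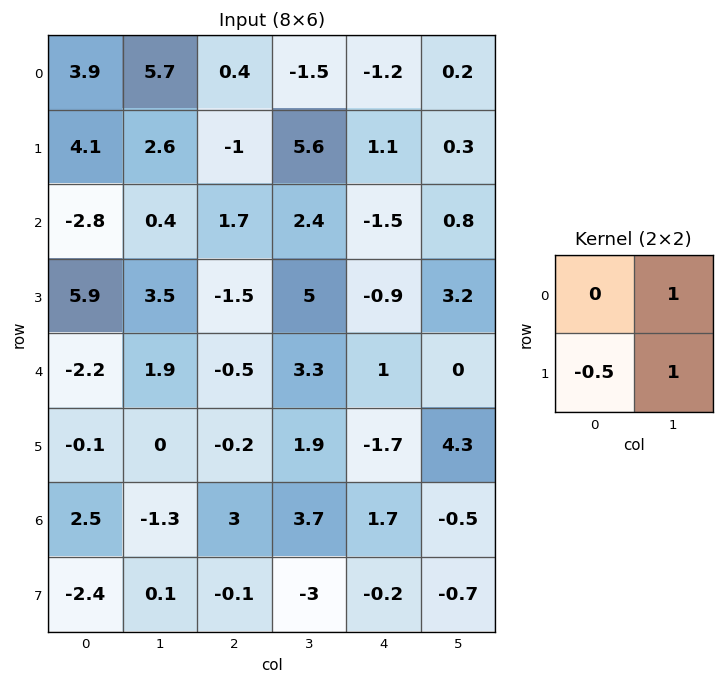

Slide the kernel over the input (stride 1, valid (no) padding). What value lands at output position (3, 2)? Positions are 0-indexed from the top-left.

8.55

The receptive field on the input at this output position is [-1.5 5 / -0.5 3.3]. Elementwise product with the kernel and sum: 5·1 + -0.5·-0.5 + 3.3·1.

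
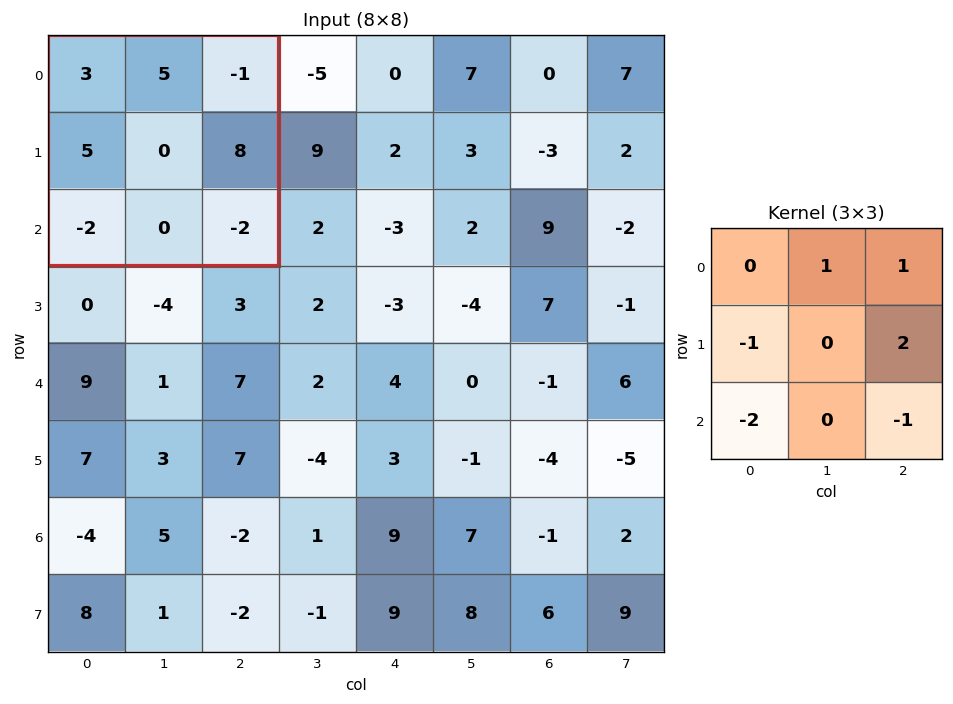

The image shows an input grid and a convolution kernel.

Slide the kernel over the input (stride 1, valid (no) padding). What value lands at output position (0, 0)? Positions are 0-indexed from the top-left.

21

The receptive field on the input at this output position is [3 5 -1 / 5 0 8 / -2 0 -2]. Elementwise product with the kernel and sum: 5·1 + -1·1 + 5·-1 + 8·2 + -2·-2 + -2·-1.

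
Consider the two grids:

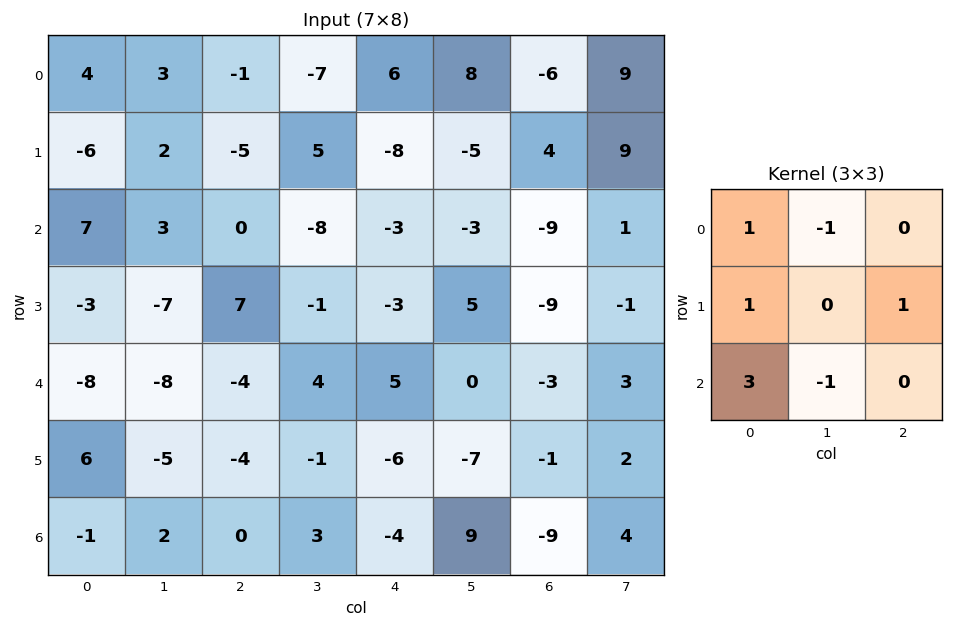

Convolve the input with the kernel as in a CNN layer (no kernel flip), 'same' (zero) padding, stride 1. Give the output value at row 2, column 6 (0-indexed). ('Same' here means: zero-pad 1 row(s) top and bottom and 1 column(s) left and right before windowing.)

13

The receptive field on the zero-padded input at this output position is [-5 4 9 / -3 -9 1 / 5 -9 -1]. Elementwise product with the kernel and sum: -5·1 + 4·-1 + -3·1 + 1·1 + 5·3 + -9·-1.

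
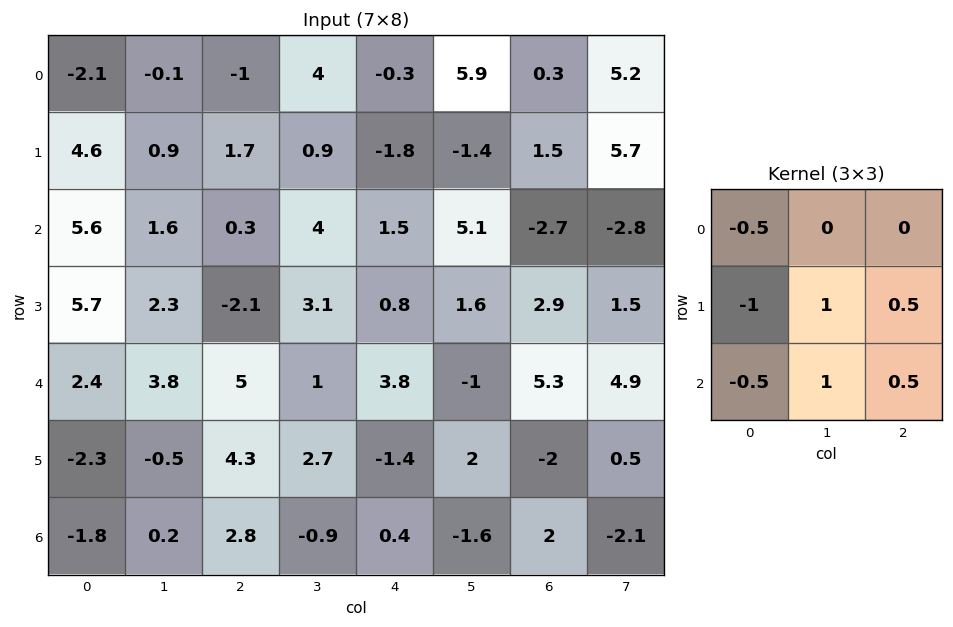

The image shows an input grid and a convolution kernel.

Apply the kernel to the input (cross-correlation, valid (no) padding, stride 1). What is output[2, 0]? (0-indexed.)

The receptive field on the input at this output position is [5.6 1.6 0.3 / 5.7 2.3 -2.1 / 2.4 3.8 5]. Elementwise product with the kernel and sum: 5.6·-0.5 + 5.7·-1 + 2.3·1 + -2.1·0.5 + 2.4·-0.5 + 3.8·1 + 5·0.5.

-2.15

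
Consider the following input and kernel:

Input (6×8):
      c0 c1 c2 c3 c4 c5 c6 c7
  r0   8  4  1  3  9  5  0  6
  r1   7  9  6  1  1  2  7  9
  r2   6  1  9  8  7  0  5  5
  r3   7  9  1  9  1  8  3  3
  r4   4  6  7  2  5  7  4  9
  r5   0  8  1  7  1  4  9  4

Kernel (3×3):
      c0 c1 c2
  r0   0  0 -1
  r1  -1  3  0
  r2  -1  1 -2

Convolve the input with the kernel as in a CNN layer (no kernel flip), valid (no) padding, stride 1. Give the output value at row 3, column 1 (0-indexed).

The receptive field on the input at this output position is [9 1 9 / 6 7 2 / 8 1 7]. Elementwise product with the kernel and sum: 9·-1 + 6·-1 + 7·3 + 8·-1 + 1·1 + 7·-2.

-15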